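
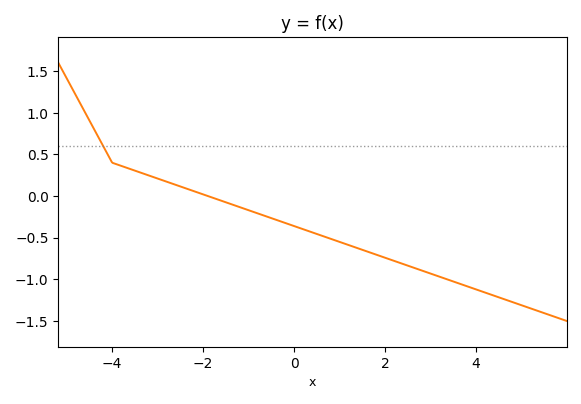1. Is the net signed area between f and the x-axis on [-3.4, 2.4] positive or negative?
negative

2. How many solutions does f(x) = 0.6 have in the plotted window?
1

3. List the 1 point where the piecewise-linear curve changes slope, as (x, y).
(-4, 0.4)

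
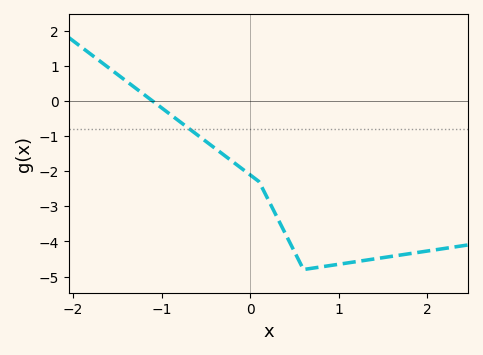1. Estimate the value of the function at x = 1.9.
-4.31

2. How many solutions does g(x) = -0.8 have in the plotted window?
1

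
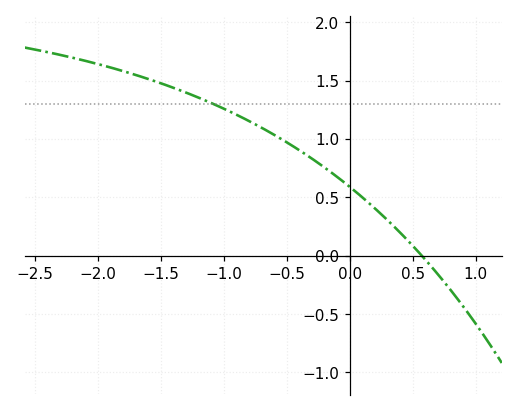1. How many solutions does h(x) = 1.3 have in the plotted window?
1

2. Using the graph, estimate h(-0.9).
1.2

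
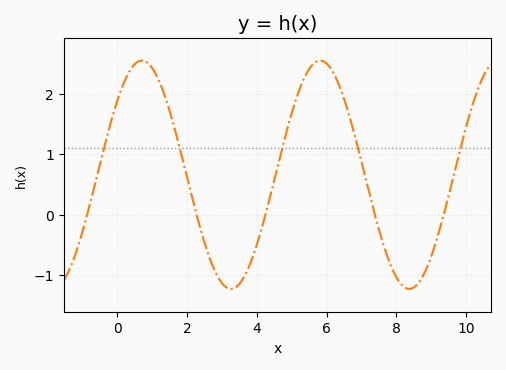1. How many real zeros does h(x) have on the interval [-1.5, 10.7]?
5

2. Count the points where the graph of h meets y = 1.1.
5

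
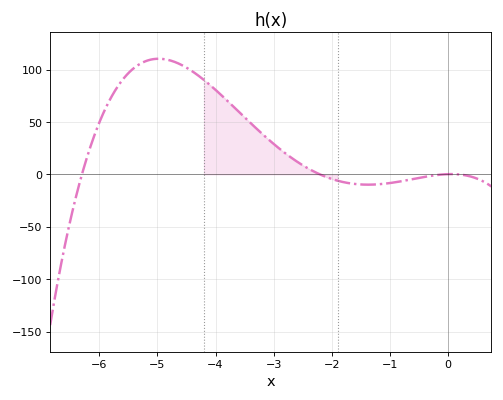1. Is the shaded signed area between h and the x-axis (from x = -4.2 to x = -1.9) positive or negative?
positive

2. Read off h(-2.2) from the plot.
0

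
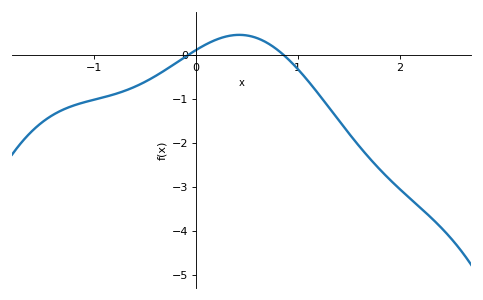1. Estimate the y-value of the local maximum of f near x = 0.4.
0.463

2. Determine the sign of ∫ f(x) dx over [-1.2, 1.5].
negative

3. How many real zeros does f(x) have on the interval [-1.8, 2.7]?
2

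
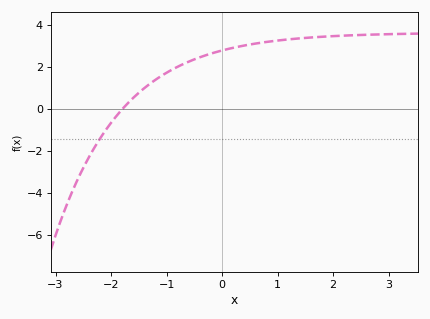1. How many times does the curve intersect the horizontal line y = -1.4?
1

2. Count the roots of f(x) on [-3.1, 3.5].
1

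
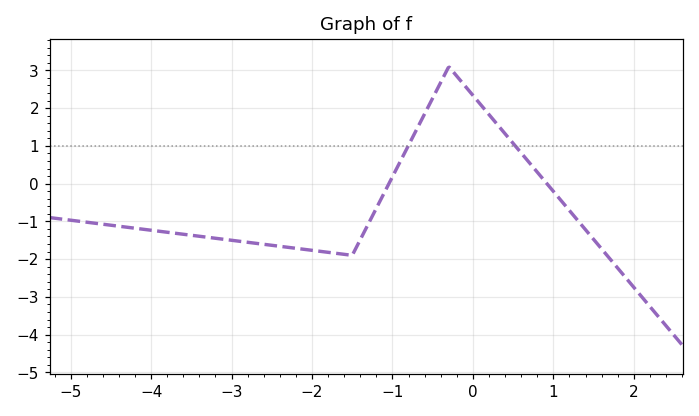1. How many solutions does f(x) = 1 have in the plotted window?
2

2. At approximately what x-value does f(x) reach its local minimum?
-1.5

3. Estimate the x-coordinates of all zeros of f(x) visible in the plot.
-1.04, 0.919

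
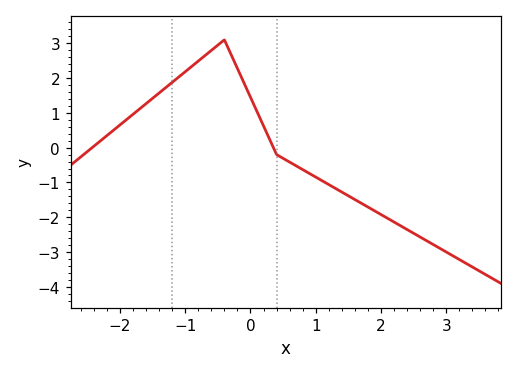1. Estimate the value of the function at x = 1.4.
-1.3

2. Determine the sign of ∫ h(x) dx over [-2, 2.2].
positive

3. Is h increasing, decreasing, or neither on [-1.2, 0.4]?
neither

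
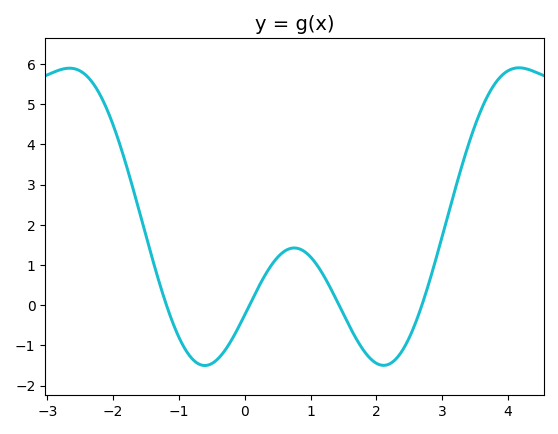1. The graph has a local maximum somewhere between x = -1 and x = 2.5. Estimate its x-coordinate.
0.8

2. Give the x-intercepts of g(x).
-1.2, 0, 1.4, 2.6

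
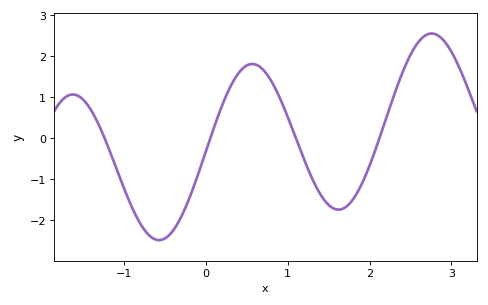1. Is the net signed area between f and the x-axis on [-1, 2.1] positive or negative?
negative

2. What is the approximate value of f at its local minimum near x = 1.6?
-1.7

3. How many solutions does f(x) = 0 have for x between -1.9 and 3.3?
4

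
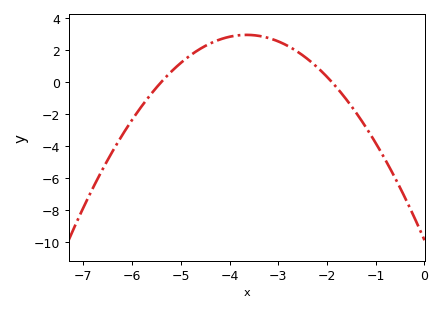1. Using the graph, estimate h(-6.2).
-3.3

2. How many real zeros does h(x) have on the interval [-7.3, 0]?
2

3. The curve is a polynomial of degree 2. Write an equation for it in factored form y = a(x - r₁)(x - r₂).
y = -0.96(x + 5.4)(x + 1.9)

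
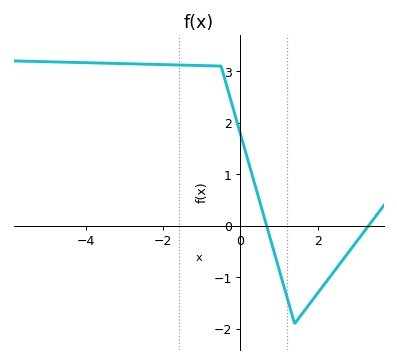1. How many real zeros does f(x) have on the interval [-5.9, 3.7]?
2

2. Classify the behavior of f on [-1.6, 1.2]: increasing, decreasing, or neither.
decreasing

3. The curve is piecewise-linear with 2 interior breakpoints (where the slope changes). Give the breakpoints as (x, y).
(-0.5, 3.1); (1.4, -1.9)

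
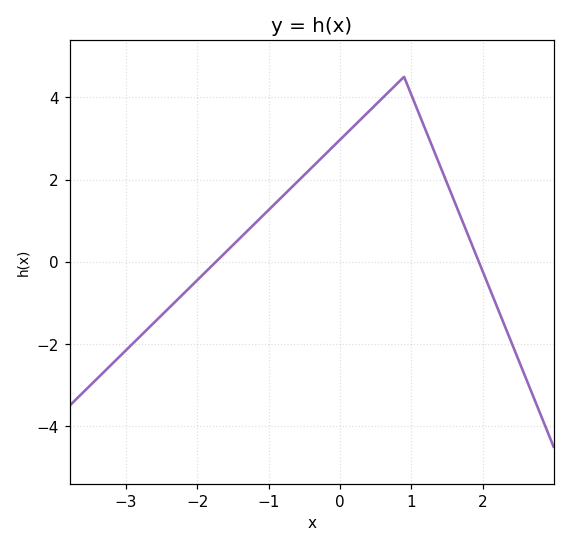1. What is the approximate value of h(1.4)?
2.4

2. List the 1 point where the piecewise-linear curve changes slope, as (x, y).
(0.9, 4.5)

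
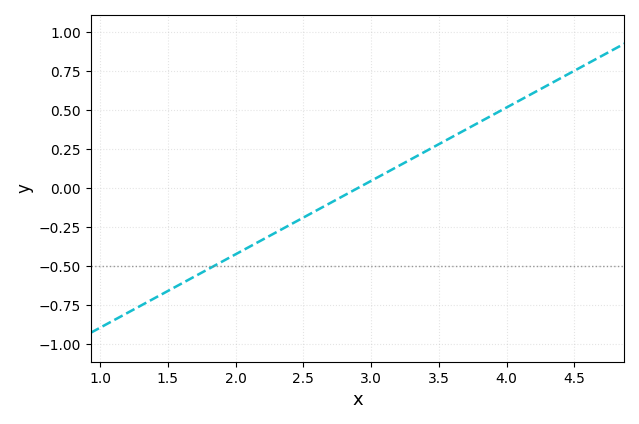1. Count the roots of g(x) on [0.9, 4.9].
1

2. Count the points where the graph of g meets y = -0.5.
1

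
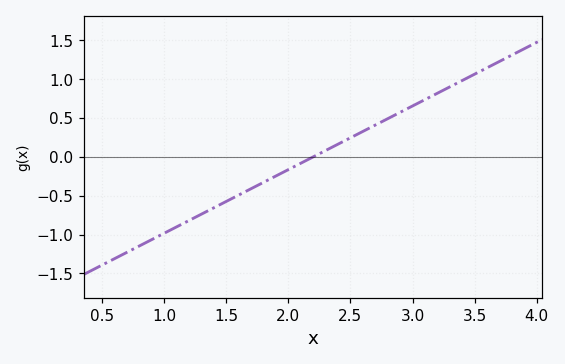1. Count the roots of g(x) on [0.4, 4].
1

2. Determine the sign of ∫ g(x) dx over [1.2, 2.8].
negative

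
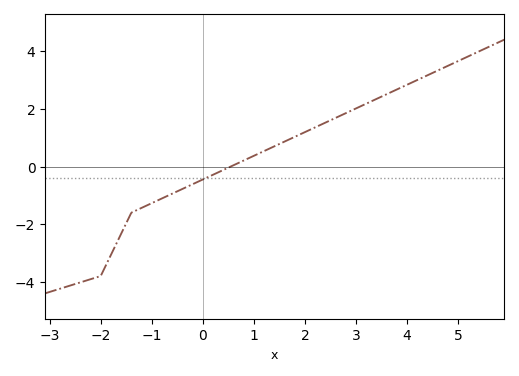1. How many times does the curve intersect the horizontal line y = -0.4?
1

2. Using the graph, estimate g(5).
3.6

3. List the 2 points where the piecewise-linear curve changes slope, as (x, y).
(-2, -3.8); (-1.4, -1.6)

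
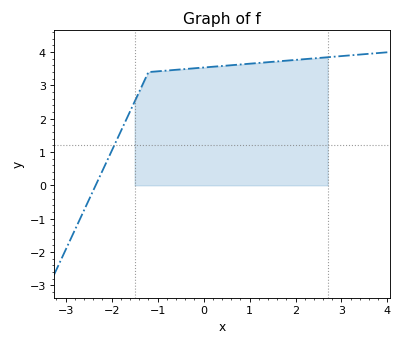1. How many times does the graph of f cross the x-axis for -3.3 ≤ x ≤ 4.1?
1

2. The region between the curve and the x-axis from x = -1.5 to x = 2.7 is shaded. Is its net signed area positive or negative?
positive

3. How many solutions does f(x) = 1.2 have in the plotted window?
1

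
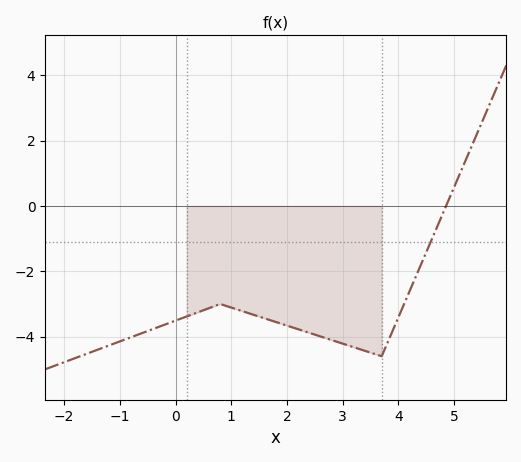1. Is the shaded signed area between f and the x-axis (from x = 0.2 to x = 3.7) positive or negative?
negative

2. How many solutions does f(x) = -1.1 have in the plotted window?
1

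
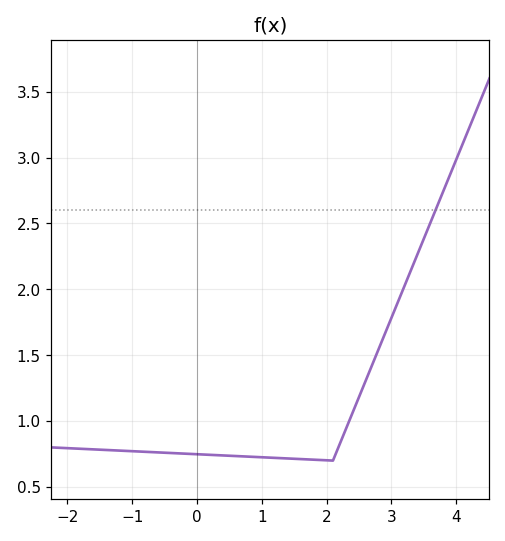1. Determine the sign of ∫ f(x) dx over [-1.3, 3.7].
positive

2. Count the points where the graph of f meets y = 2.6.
1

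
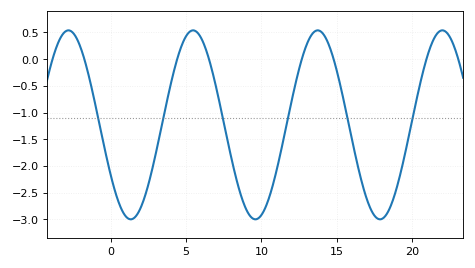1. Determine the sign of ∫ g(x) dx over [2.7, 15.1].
negative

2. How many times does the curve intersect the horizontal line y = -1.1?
6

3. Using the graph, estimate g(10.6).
-2.5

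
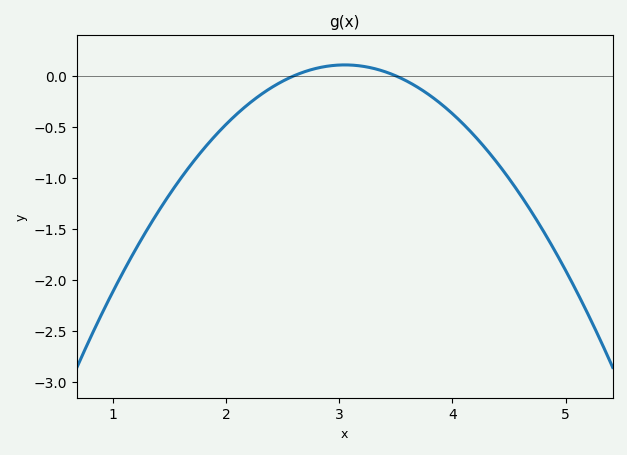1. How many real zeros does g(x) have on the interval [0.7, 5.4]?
2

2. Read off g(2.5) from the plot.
-0.05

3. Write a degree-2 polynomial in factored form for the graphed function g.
y = -0.53(x - 2.6)(x - 3.5)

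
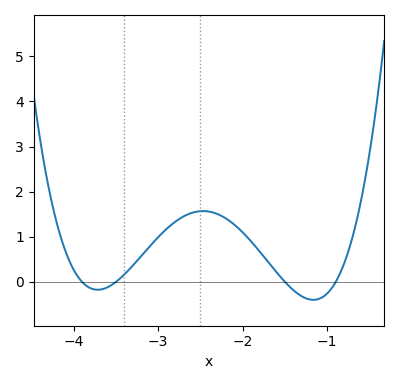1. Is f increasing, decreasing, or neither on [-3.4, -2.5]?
increasing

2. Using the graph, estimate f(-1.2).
-0.4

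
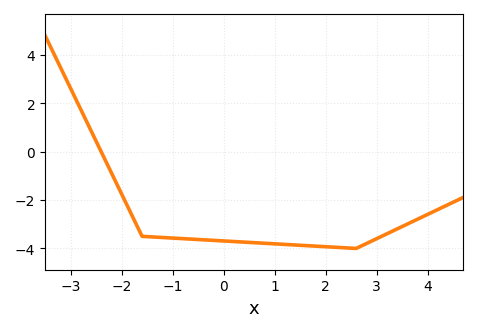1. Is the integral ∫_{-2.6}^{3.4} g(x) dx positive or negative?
negative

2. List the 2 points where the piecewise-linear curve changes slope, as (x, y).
(-1.6, -3.5); (2.6, -4)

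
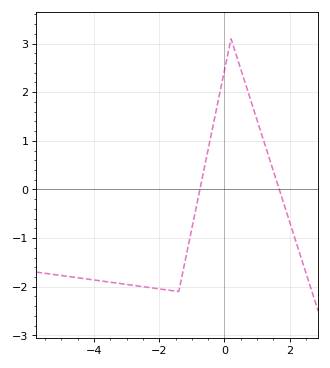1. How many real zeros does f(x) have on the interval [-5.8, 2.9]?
2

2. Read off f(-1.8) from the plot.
-2.06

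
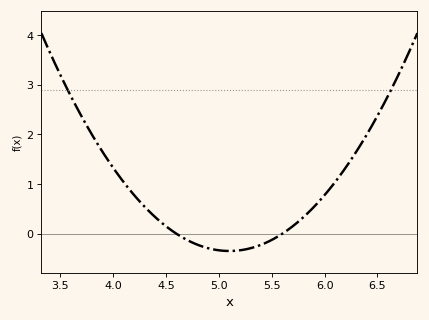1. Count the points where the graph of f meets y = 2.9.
2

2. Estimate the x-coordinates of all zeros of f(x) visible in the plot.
4.6, 5.6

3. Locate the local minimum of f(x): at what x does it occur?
5.1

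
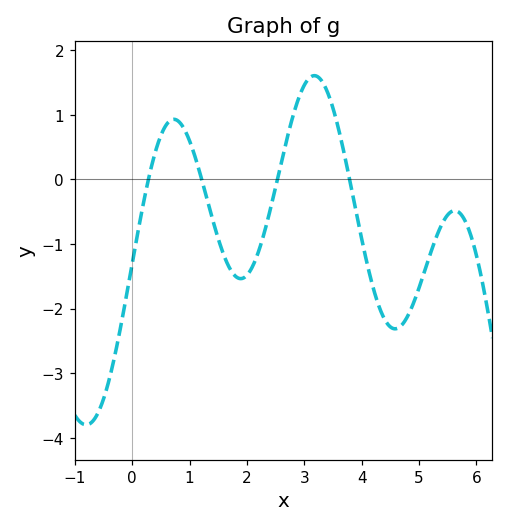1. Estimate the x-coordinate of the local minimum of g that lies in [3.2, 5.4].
4.58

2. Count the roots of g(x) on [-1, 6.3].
4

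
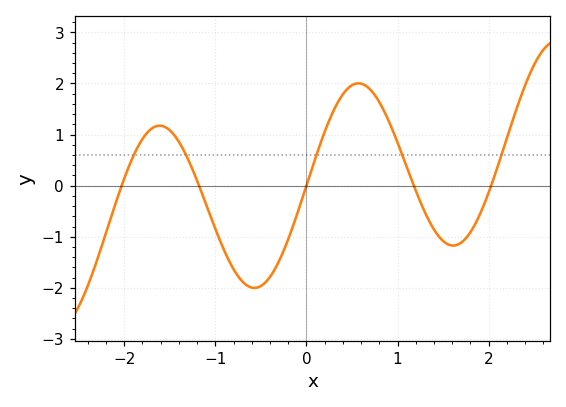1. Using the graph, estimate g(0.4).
1.8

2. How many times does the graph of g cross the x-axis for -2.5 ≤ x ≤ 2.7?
5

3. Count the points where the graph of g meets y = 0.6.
5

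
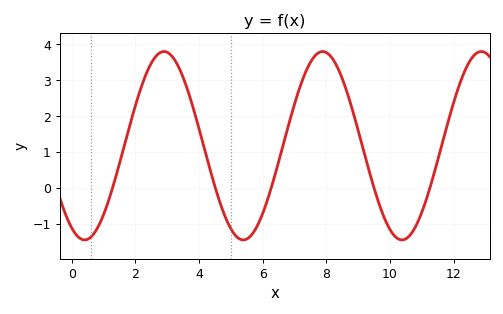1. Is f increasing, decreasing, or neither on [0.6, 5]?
neither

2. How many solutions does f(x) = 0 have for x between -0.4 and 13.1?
5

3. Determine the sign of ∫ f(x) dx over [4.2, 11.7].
positive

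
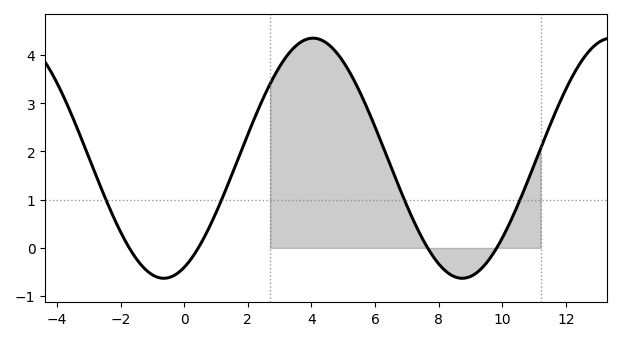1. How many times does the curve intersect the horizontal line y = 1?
4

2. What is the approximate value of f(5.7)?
2.97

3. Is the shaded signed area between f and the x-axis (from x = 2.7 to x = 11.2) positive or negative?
positive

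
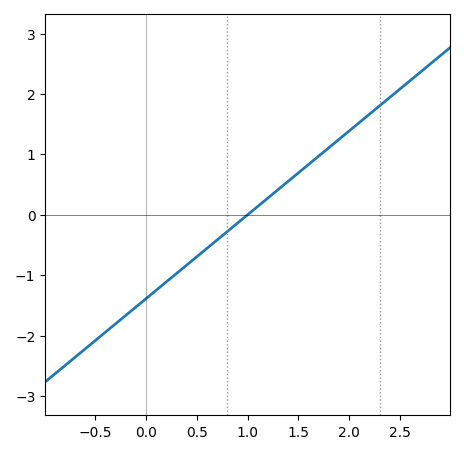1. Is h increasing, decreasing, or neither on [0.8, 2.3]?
increasing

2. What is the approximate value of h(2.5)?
2.08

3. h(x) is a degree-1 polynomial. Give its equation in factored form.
y = 1.39(x - 1)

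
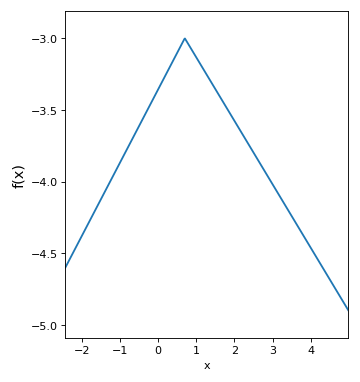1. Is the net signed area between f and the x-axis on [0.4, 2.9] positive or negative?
negative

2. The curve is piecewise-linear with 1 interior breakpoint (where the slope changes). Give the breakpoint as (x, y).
(0.7, -3)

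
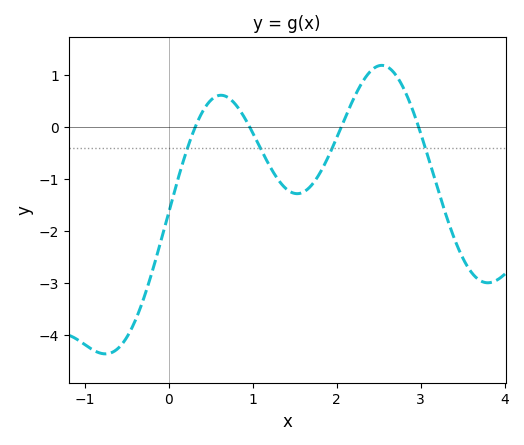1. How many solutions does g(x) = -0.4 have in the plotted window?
4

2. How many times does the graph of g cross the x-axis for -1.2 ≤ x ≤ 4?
4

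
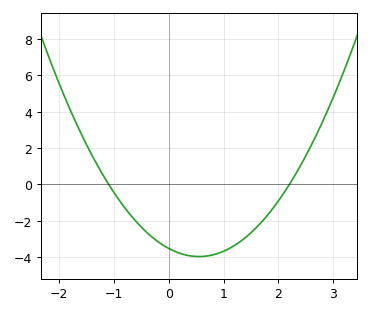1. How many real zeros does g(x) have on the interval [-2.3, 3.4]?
2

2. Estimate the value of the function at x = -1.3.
1.02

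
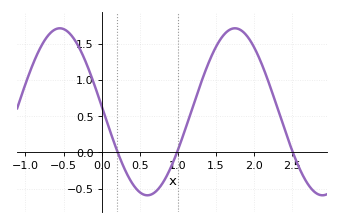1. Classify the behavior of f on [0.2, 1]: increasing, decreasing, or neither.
neither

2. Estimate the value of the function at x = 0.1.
0.329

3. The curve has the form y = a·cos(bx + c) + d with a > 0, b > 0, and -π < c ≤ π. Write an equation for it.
y = 1.15cos(2.73x + 1.5) + 0.56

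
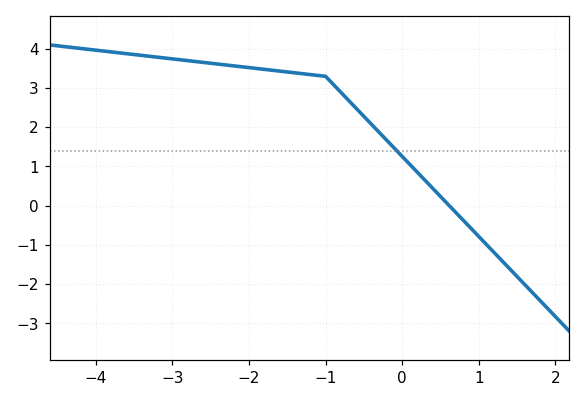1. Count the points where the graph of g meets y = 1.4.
1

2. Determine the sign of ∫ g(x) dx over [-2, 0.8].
positive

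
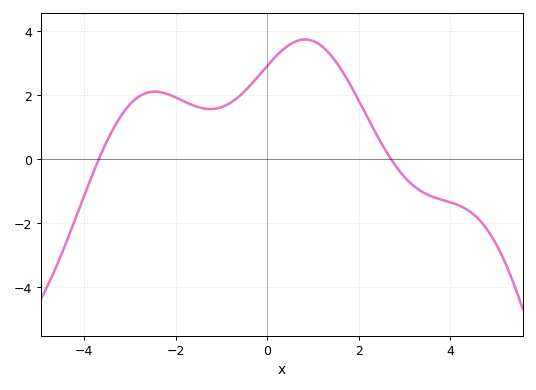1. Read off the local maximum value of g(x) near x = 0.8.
3.74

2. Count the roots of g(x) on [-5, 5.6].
2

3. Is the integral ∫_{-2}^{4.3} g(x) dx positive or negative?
positive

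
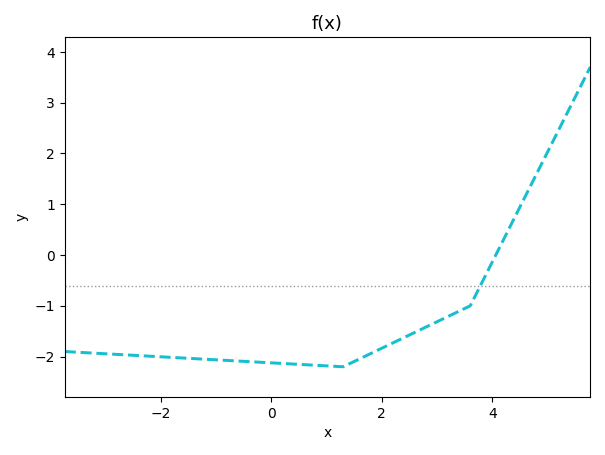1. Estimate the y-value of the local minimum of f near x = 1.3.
-2.2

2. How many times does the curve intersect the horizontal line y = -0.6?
1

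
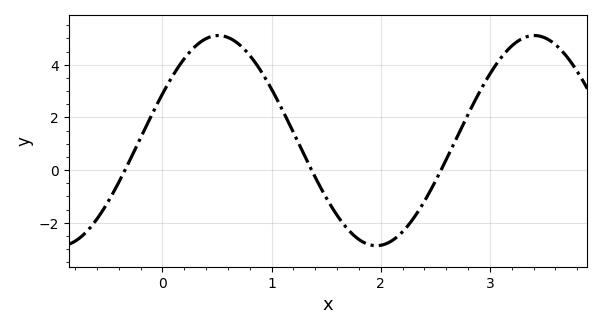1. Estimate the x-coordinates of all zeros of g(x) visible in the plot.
-0.343, 1.37, 2.55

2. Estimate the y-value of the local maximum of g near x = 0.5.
5.11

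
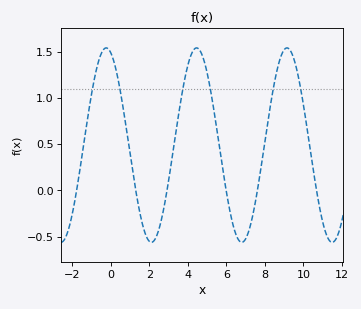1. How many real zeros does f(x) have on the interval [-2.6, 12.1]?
6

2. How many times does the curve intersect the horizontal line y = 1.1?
6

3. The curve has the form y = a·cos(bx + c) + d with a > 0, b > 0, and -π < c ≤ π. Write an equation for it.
y = 1.05cos(1.34x + 0.312) + 0.49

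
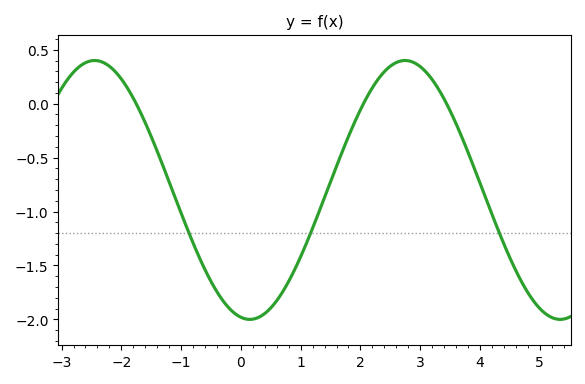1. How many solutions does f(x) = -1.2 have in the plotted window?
3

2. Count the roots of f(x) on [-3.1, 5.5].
3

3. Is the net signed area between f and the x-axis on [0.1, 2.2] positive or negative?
negative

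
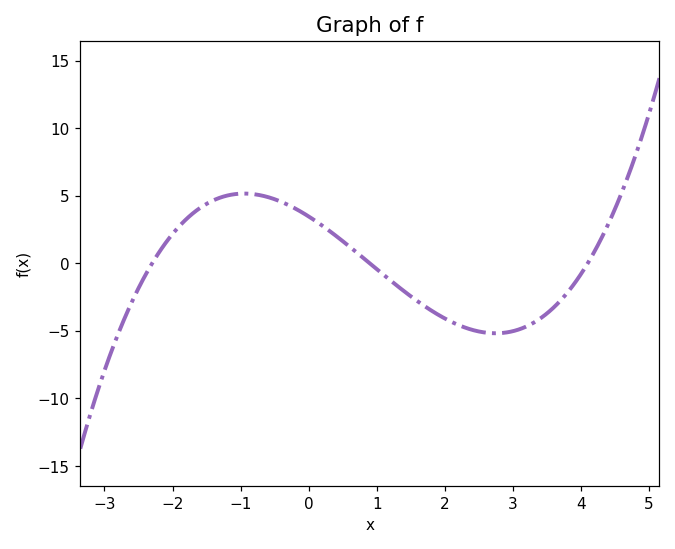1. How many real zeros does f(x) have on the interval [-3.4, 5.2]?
3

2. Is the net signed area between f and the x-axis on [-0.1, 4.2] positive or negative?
negative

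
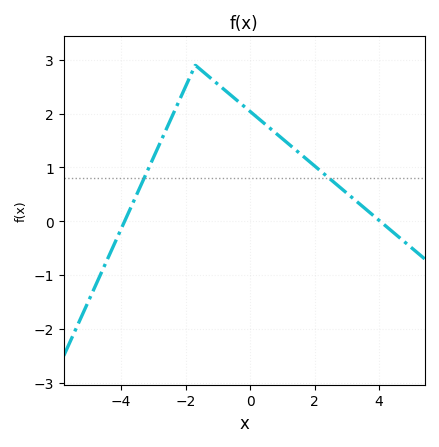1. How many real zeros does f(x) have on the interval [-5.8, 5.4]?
2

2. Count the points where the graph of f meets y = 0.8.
2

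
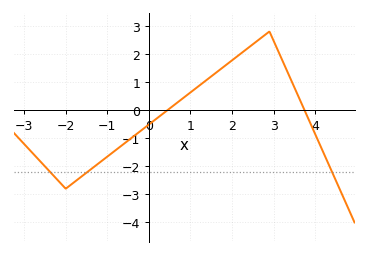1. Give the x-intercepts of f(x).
0.4, 3.8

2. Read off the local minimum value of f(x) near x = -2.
-2.8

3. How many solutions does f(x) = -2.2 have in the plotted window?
3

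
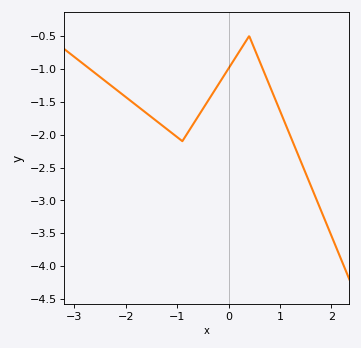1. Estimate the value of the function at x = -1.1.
-2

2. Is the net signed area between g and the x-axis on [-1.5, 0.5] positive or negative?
negative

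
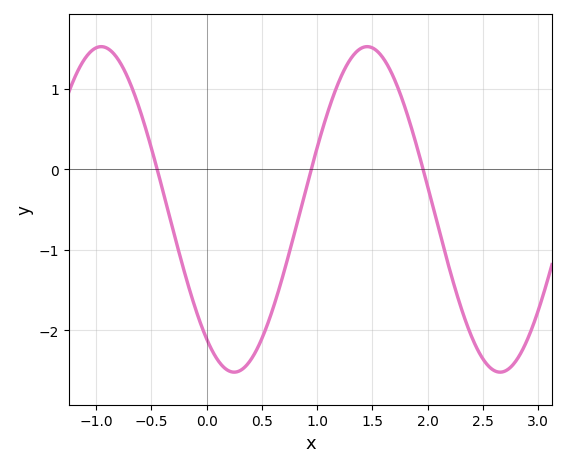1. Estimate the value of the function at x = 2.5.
-2.4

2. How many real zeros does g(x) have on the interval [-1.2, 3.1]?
3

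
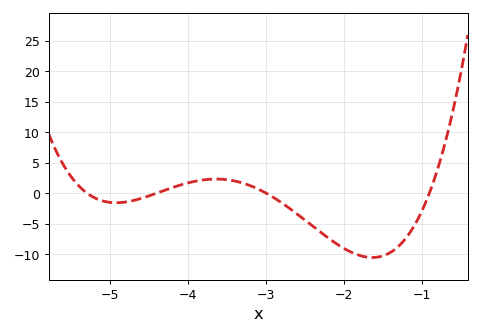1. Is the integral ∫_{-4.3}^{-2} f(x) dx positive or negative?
negative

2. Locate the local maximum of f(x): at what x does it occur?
-3.64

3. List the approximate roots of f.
-5.3, -4.4, -3, -0.9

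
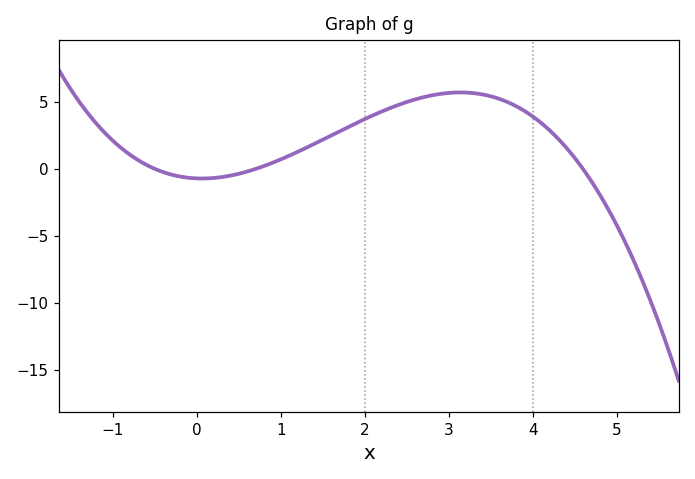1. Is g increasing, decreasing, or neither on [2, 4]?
neither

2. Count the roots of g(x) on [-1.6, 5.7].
3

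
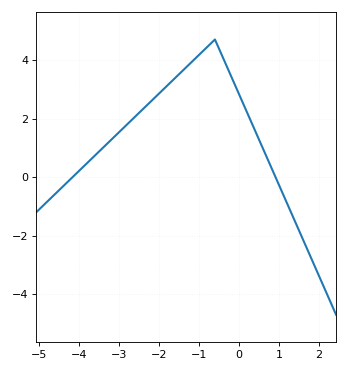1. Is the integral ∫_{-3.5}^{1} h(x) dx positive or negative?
positive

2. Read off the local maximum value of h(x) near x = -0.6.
4.7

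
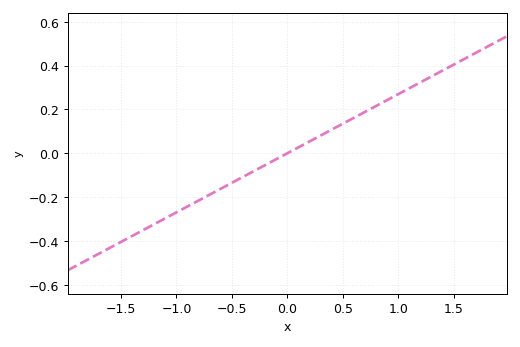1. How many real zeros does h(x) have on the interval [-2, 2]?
1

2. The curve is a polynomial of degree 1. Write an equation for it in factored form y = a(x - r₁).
y = 0.27(x - 0)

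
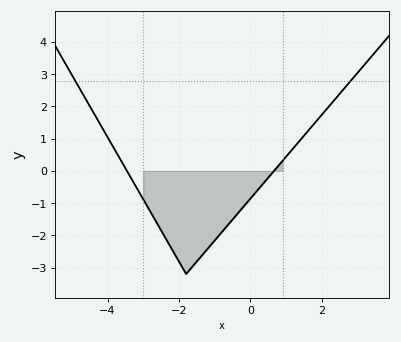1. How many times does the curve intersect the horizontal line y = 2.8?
2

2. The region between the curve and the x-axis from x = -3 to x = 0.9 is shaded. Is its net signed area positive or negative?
negative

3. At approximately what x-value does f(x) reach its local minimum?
-1.8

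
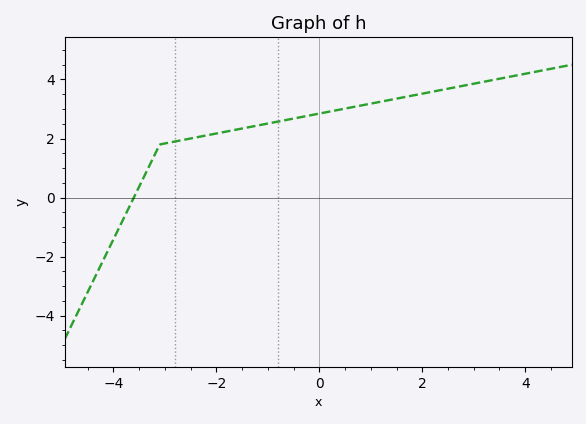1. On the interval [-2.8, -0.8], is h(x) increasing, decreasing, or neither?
increasing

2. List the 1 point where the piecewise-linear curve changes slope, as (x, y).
(-3.1, 1.8)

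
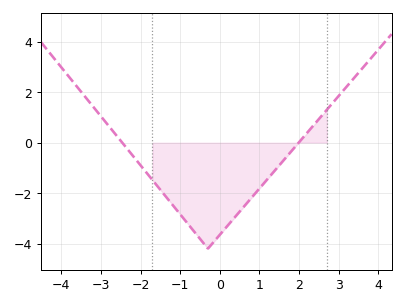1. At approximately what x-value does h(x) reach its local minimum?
-0.4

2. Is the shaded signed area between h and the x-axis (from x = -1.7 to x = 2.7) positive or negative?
negative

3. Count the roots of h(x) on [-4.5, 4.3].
2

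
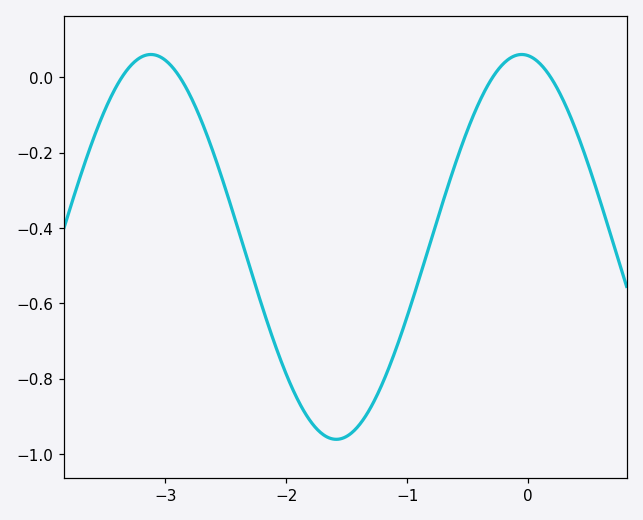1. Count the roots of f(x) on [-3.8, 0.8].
4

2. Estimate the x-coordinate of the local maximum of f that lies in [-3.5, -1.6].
-3.1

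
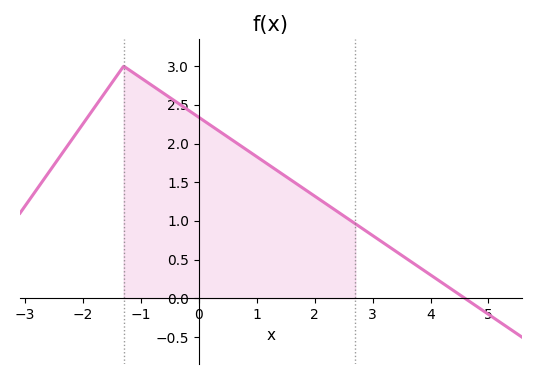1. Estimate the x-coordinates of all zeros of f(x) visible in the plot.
4.6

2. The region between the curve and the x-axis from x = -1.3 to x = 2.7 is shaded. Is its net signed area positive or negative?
positive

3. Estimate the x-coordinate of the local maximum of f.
-1.4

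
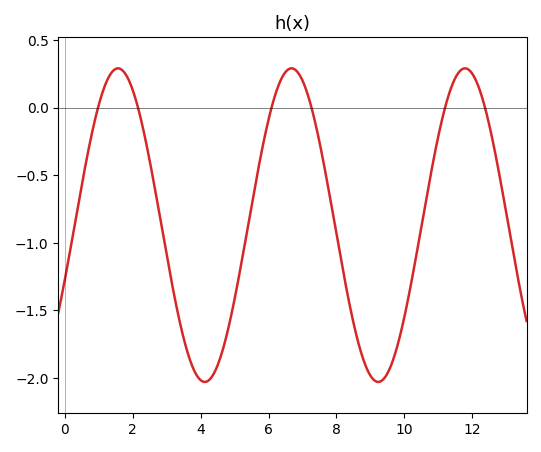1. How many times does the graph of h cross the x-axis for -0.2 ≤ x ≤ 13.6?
6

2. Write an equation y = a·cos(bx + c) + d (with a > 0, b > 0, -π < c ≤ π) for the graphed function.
y = 1.16cos(1.2x - 1.9) - 0.87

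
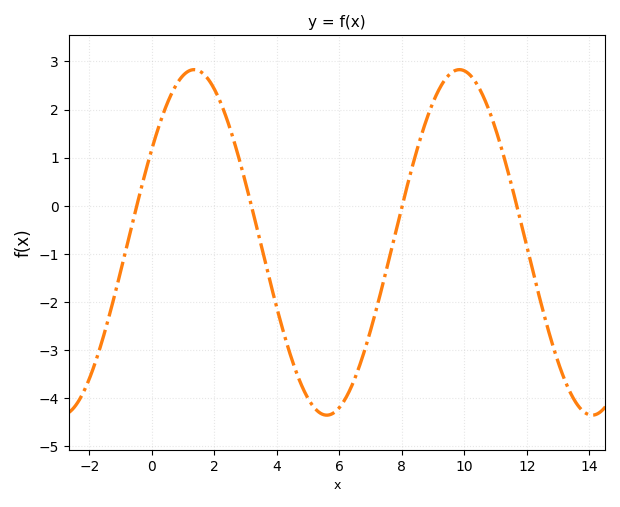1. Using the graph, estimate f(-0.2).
0.7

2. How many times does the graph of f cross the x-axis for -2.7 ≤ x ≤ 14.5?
4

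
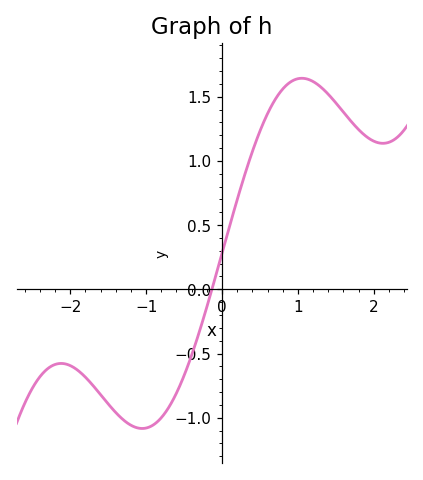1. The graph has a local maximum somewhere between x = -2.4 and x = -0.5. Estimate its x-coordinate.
-2.1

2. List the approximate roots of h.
-0.1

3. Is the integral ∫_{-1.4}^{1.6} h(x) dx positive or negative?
positive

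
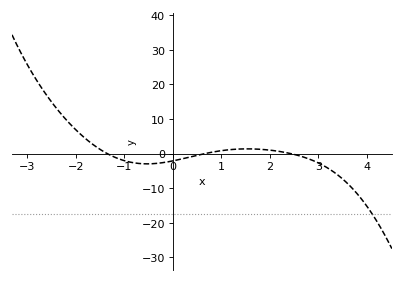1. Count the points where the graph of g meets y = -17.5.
1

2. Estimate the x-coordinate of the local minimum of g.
-0.6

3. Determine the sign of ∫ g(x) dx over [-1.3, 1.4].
negative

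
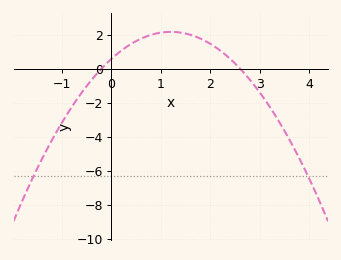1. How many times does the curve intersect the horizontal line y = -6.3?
2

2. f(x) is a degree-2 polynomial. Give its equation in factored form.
y = -1.1(x + 0.2)(x - 2.6)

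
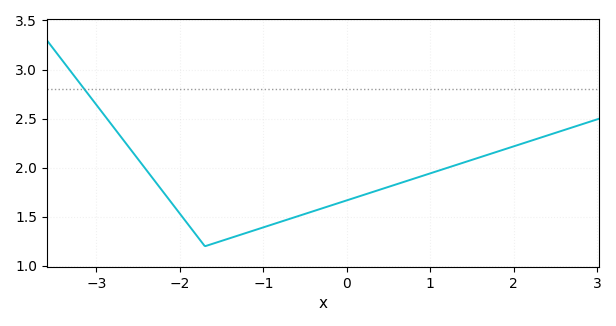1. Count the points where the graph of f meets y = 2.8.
1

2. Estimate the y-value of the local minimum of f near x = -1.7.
1.2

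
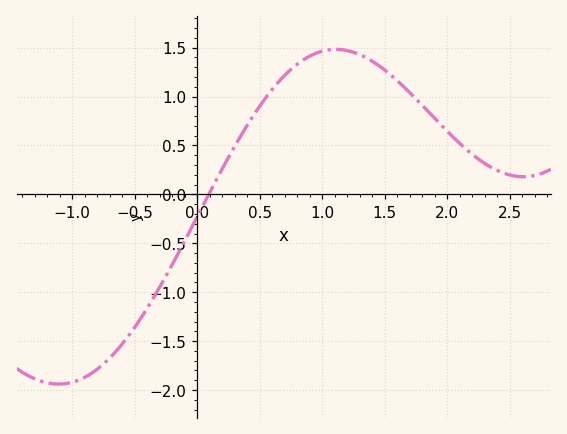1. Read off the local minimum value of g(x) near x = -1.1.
-1.94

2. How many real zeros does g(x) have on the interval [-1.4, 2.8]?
1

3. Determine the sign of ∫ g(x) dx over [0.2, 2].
positive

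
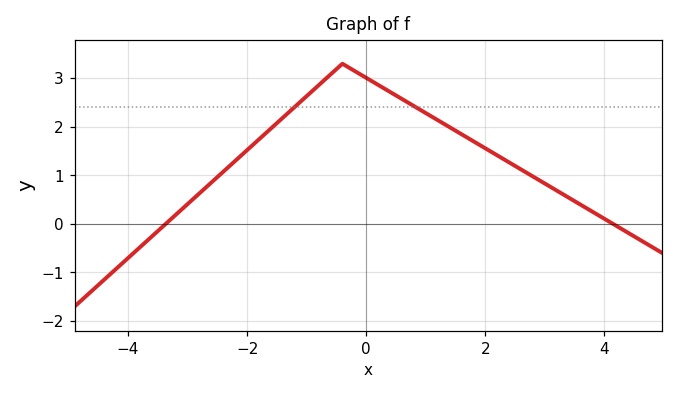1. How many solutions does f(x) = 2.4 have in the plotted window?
2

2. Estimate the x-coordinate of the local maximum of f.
-0.401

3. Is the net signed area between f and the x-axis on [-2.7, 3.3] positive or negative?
positive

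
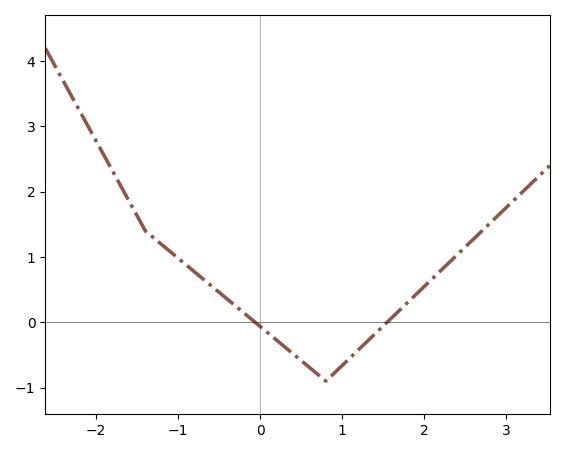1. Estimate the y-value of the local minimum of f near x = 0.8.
-0.9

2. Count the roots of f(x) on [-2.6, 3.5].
2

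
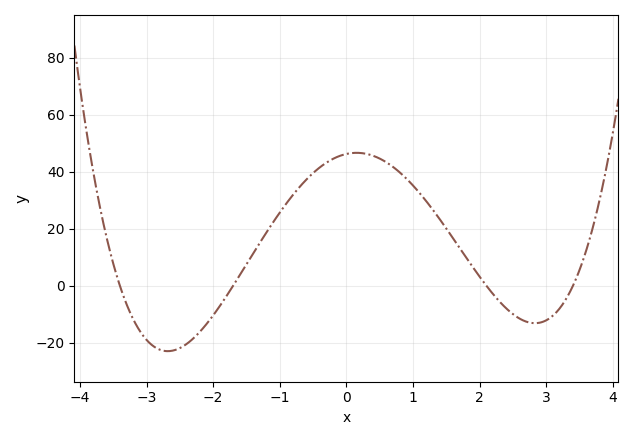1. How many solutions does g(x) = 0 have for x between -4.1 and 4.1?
4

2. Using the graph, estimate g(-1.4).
11.3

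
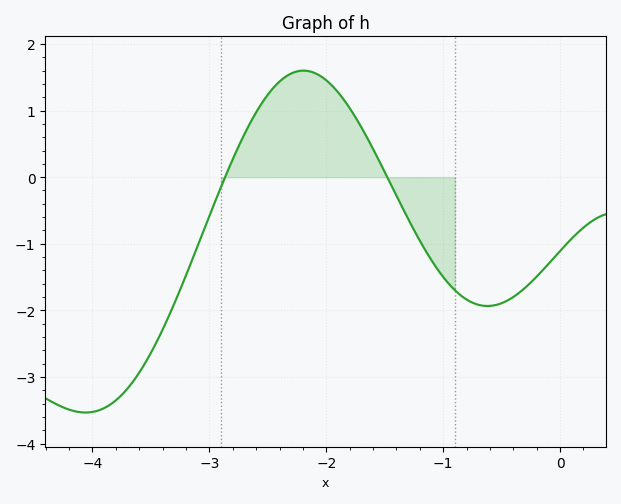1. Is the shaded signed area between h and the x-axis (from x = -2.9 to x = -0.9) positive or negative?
positive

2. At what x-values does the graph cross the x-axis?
-2.87, -1.48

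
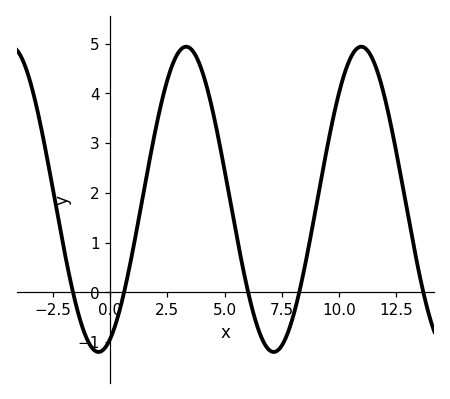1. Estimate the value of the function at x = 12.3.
3.3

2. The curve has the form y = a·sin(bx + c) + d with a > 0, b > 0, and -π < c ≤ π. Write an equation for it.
y = 3.07sin(0.82x - 1.1) + 1.87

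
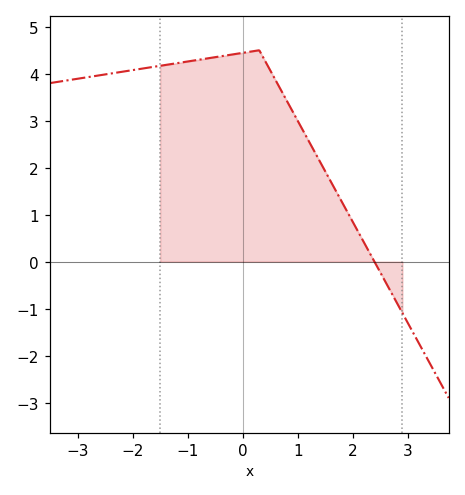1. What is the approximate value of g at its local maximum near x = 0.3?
4.5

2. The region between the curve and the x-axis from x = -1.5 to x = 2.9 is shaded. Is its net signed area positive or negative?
positive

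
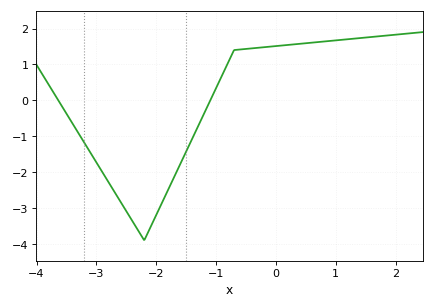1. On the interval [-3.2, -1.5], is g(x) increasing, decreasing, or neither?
neither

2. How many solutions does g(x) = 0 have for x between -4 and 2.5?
2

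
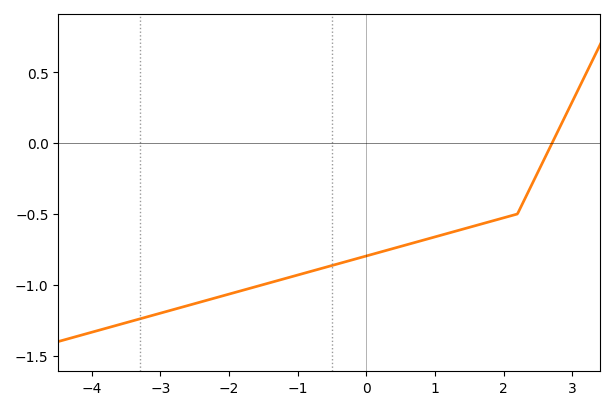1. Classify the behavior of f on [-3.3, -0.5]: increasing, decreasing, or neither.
increasing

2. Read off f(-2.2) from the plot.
-1.09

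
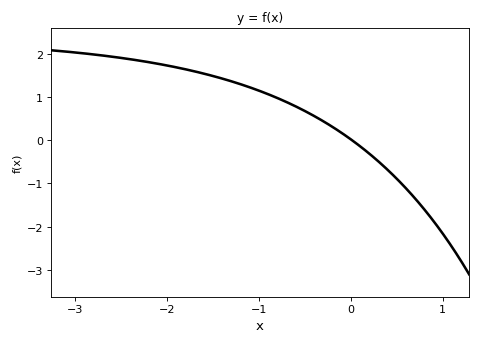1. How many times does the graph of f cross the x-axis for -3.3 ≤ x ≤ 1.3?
1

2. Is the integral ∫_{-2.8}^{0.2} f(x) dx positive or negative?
positive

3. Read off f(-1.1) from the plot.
1.2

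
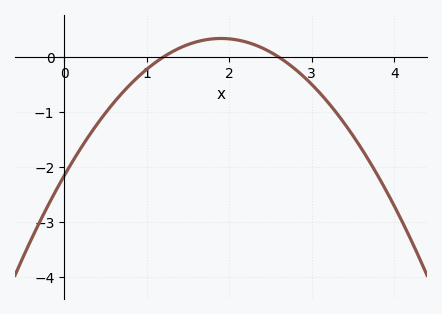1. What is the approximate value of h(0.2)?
-1.66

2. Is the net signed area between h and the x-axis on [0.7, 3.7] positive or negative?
negative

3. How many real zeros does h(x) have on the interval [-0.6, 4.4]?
2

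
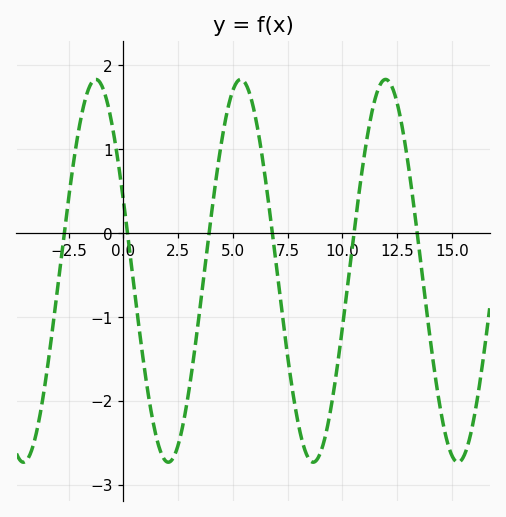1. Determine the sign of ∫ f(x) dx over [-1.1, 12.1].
negative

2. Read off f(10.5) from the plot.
-0.067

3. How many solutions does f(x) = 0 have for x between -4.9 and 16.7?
6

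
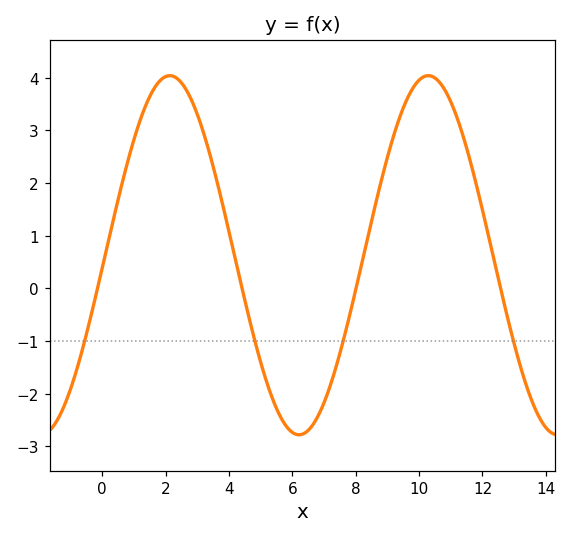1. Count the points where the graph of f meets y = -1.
4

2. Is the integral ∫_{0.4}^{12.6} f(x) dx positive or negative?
positive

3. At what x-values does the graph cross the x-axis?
-0.151, 4.41, 8.01, 12.6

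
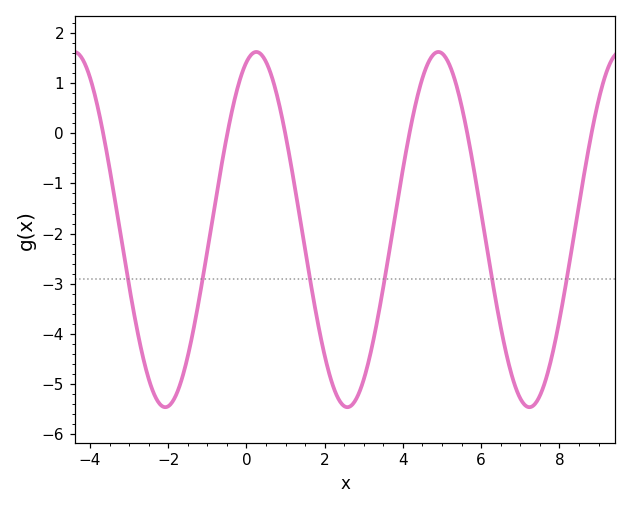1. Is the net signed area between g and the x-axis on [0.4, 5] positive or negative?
negative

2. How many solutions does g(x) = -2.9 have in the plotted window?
6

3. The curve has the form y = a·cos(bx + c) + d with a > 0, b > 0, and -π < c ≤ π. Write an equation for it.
y = 3.54cos(1.35x - 0.34) - 1.92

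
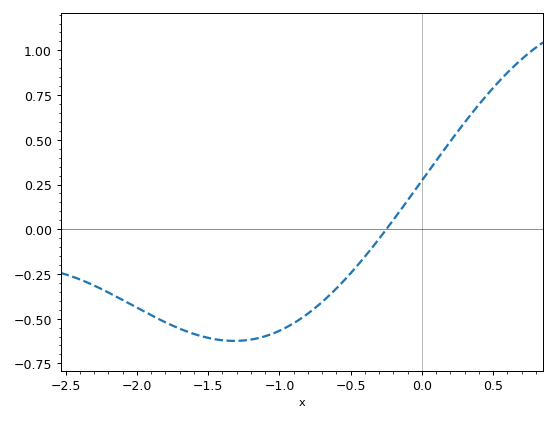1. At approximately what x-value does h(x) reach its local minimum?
-1.32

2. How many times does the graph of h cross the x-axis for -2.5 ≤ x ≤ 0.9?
1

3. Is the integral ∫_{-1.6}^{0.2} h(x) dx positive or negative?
negative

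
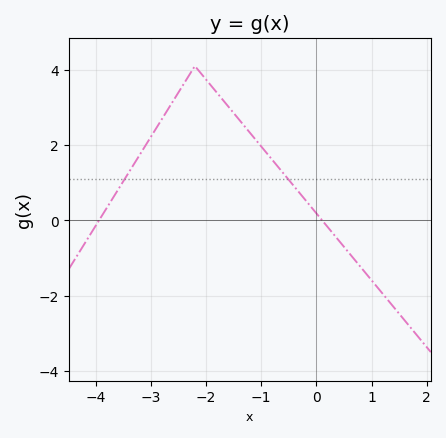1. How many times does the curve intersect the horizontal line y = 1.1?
2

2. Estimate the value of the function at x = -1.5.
2.86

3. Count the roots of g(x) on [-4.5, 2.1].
2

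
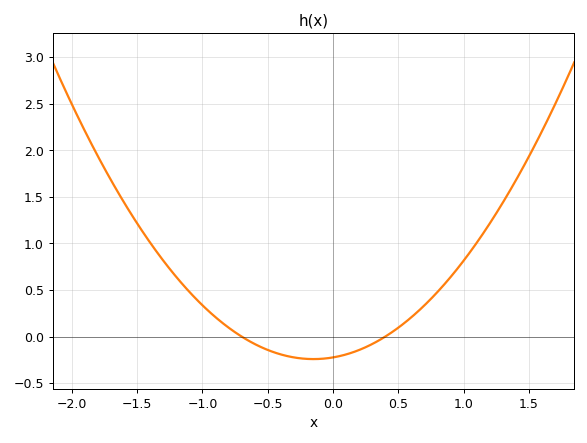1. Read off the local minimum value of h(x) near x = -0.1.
-0.25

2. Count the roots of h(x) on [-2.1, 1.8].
2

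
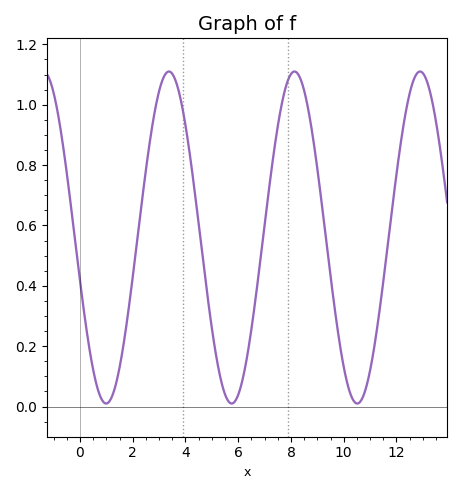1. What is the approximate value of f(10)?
0.14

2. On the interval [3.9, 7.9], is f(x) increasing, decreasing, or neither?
neither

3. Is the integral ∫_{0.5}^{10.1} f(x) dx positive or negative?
positive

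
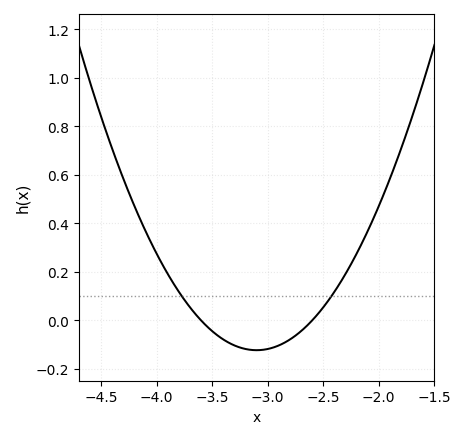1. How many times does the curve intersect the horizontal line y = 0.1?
2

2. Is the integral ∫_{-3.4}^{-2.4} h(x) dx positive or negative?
negative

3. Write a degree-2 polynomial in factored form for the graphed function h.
y = 0.49(x + 3.6)(x + 2.6)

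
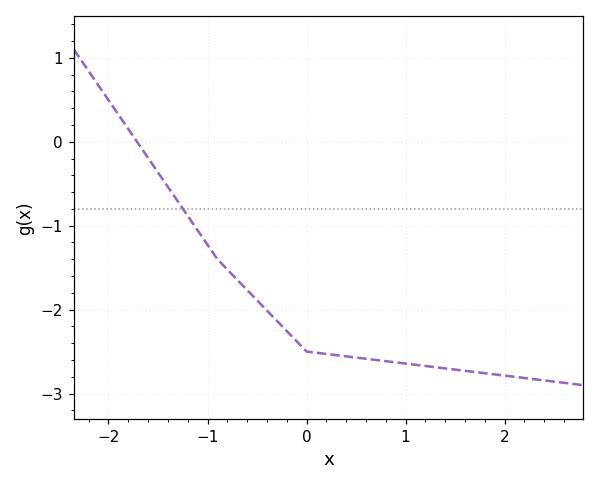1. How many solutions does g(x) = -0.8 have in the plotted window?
1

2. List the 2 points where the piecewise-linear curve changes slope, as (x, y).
(-0.9, -1.4); (0, -2.5)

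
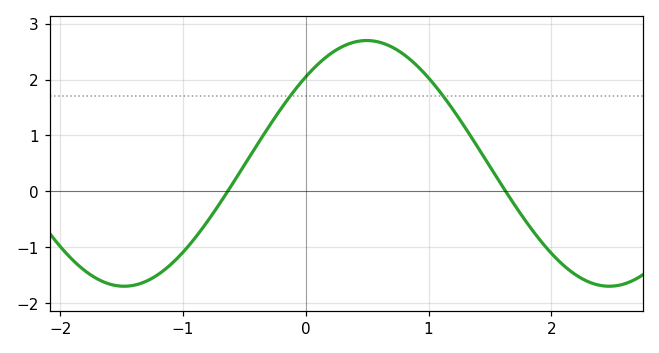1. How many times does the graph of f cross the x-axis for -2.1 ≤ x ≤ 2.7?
2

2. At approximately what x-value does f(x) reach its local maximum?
0.5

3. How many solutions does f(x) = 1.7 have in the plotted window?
2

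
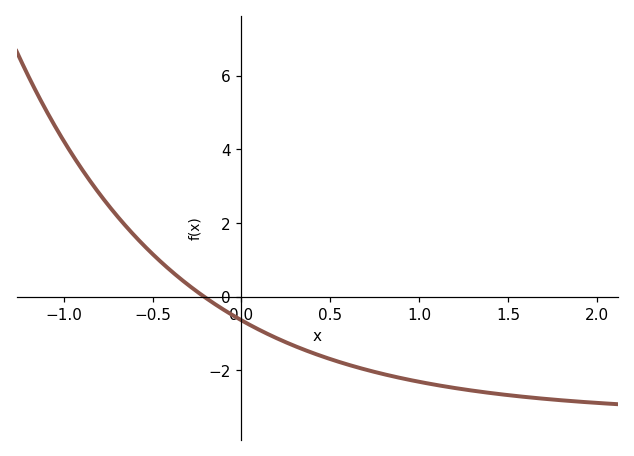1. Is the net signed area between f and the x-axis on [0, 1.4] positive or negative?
negative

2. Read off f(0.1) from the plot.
-0.898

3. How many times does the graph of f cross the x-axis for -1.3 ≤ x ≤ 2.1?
1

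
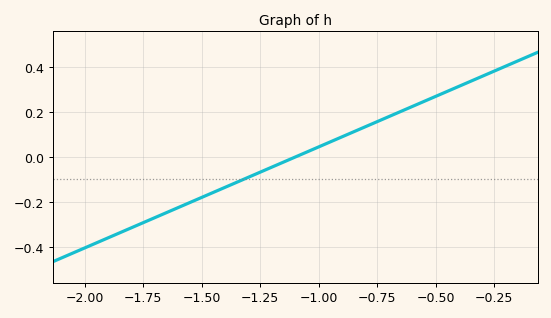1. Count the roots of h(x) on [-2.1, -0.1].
1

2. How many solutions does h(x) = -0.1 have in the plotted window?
1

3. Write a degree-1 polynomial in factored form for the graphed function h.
y = 0.45(x + 1.1)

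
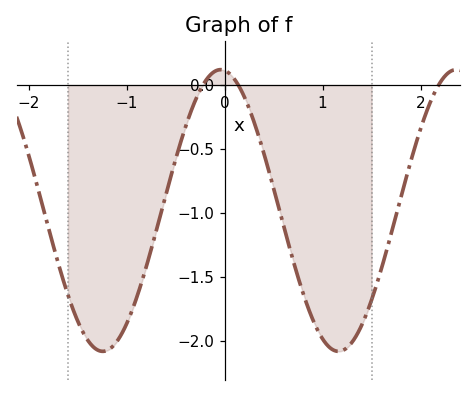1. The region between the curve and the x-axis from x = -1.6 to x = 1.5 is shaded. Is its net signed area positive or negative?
negative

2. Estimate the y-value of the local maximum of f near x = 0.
0.1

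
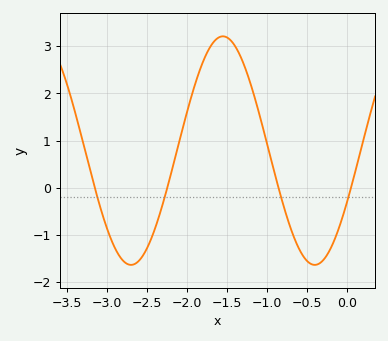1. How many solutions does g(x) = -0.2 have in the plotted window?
4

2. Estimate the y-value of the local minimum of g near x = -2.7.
-1.6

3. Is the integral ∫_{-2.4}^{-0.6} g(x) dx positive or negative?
positive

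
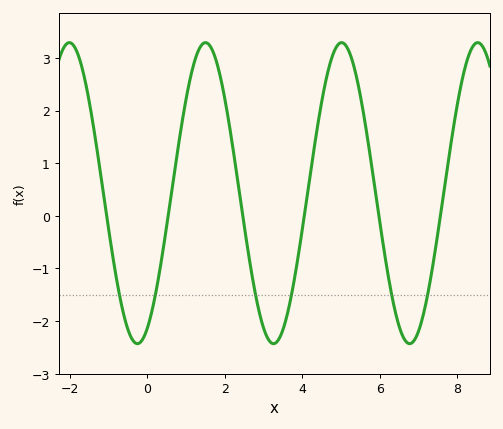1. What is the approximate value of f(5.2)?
3.1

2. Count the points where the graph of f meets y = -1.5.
6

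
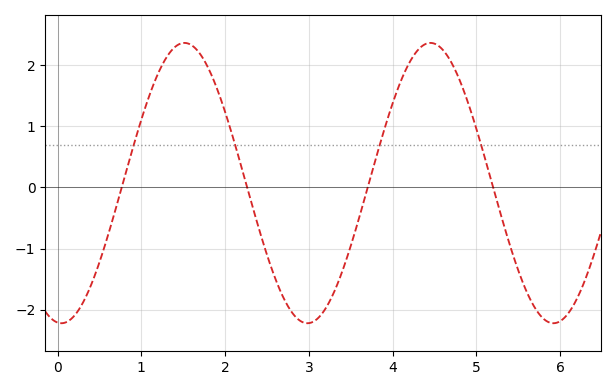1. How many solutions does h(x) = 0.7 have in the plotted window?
4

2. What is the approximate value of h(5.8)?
-2.1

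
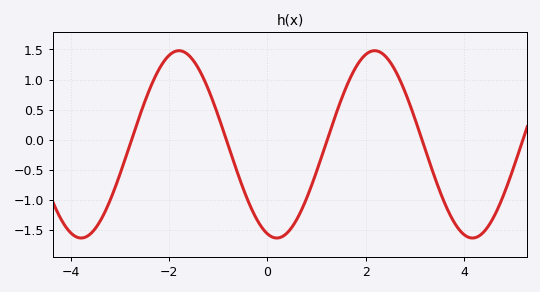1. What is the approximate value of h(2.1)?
1.47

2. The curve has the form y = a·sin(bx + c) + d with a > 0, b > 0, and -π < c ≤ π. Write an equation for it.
y = 1.56sin(1.58x - 1.87) - 0.08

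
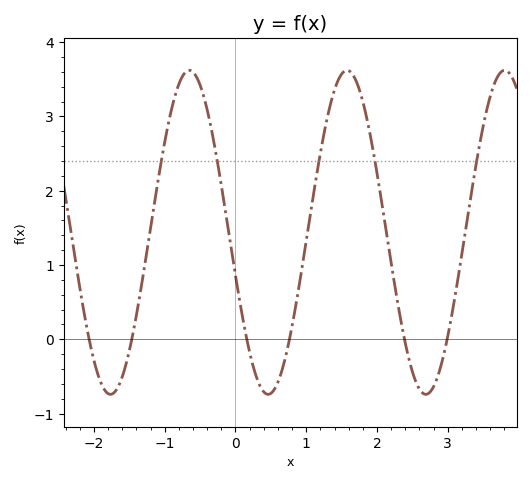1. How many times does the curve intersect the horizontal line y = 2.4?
5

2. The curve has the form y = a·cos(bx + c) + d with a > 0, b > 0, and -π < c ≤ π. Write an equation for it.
y = 2.18cos(2.82x + 1.84) + 1.44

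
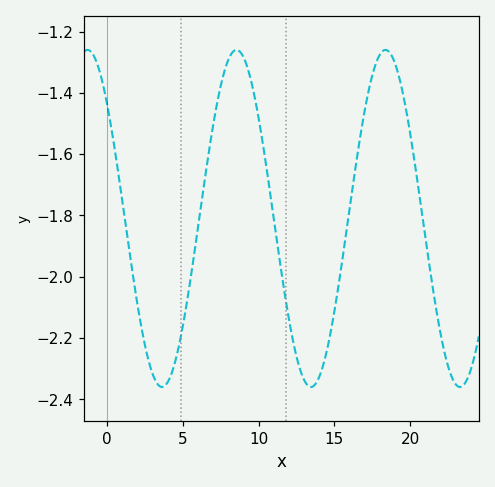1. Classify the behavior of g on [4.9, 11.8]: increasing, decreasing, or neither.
neither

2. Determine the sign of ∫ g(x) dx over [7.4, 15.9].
negative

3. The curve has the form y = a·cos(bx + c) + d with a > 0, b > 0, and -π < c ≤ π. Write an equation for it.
y = 0.55cos(0.64x + 0.81) - 1.81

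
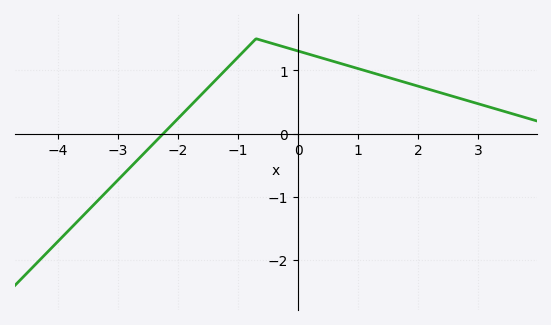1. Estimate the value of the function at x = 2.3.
0.7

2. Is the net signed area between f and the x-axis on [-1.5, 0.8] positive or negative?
positive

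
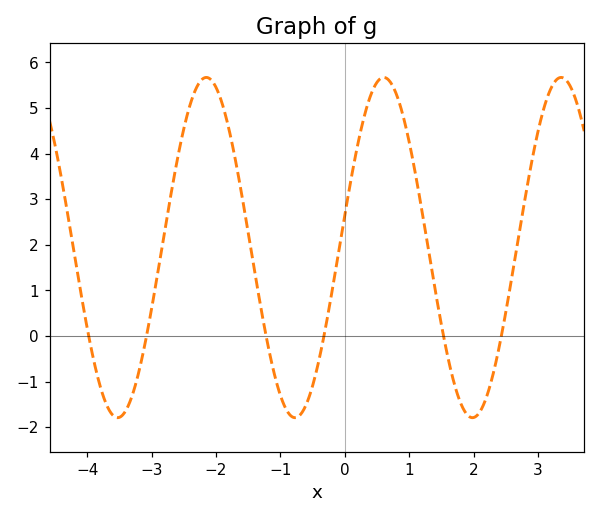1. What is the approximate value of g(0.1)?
3.5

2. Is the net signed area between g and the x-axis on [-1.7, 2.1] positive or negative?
positive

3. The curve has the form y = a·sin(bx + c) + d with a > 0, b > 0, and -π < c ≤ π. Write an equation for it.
y = 3.73sin(2.3x + 0.19) + 1.94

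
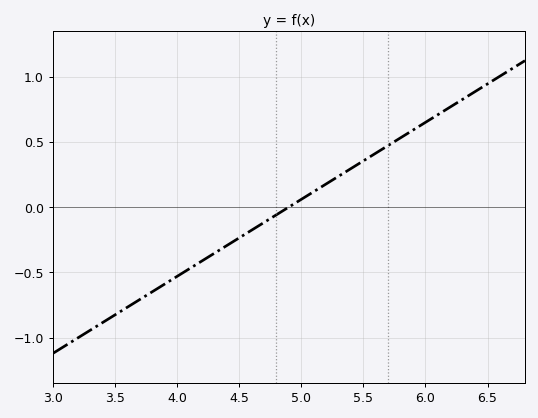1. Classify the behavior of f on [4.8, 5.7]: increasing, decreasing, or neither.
increasing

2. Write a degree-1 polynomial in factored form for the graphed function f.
y = 0.59(x - 4.9)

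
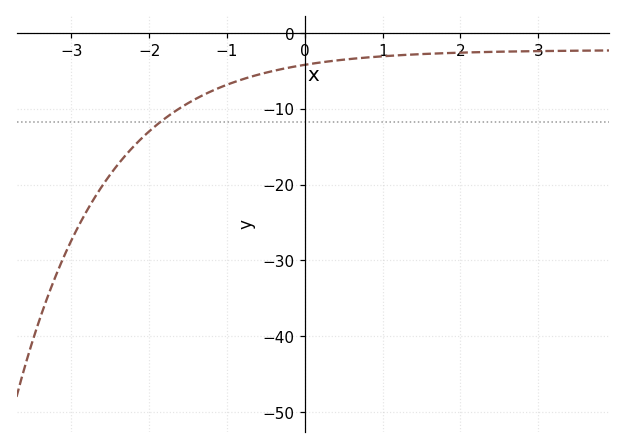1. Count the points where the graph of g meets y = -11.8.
1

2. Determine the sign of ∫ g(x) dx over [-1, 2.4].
negative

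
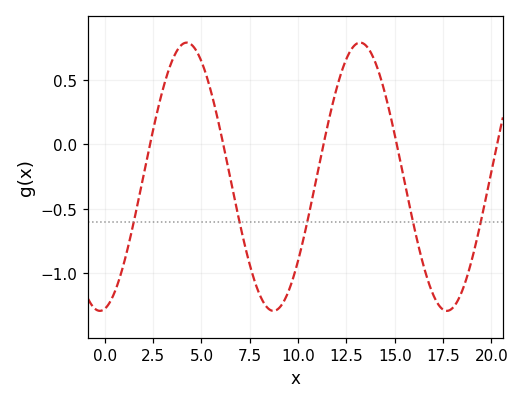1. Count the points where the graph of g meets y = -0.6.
5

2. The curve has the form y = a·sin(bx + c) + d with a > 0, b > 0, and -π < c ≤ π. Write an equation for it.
y = 1.04sin(0.7x - 1.4) - 0.25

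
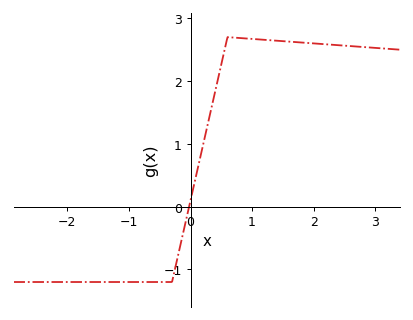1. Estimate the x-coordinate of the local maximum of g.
0.6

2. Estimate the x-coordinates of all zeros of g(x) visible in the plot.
-0.023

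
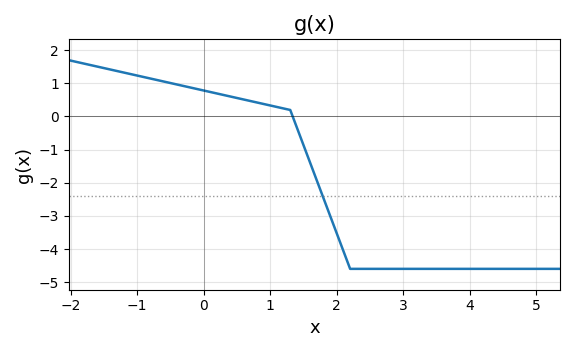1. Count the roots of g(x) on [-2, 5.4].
1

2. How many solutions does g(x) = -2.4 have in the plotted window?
1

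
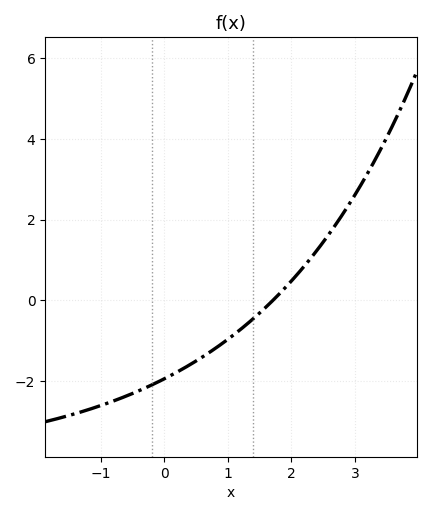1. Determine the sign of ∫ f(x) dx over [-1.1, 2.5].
negative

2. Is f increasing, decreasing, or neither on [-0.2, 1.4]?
increasing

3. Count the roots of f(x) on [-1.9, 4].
1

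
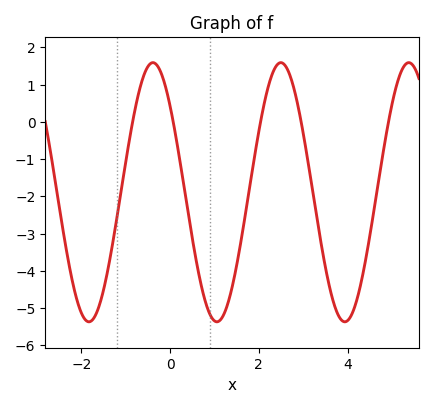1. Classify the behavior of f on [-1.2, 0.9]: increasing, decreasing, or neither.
neither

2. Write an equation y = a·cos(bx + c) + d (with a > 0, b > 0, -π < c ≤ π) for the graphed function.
y = 3.48cos(2.2x + 0.84) - 1.89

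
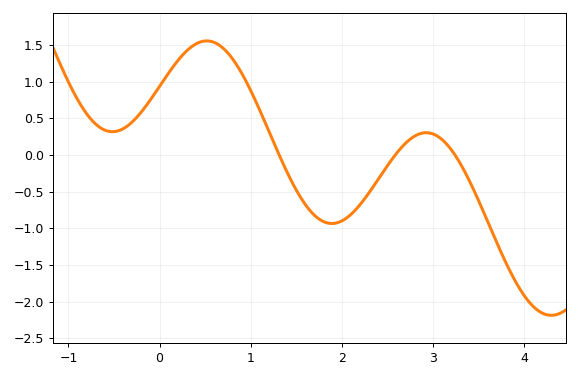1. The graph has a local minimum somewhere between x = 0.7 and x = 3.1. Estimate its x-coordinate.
1.9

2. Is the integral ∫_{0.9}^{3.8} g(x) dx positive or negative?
negative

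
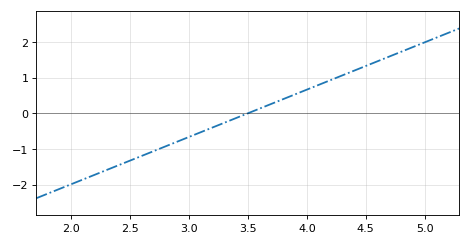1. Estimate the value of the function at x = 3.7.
0.266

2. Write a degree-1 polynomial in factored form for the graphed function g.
y = 1.33(x - 3.5)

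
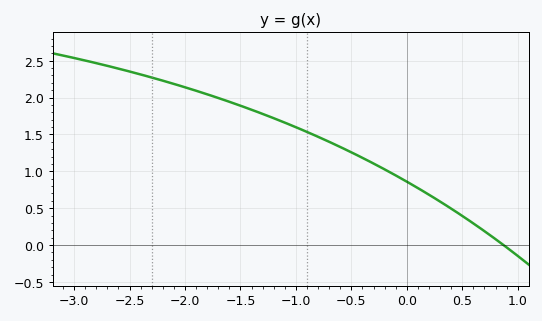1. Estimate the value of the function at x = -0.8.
1.47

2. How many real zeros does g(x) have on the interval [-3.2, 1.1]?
1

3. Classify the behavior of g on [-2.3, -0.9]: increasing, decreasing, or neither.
decreasing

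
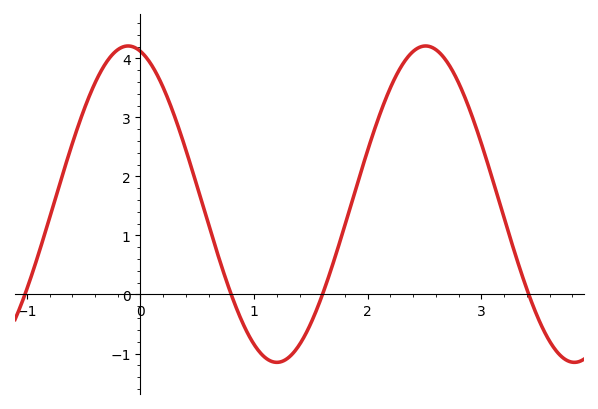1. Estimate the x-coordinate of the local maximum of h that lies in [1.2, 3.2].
2.5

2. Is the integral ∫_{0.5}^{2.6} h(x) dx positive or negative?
positive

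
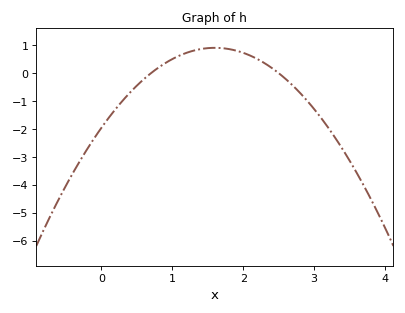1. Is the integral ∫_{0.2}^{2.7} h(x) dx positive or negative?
positive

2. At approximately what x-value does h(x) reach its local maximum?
1.6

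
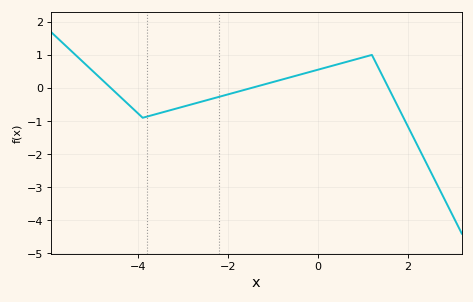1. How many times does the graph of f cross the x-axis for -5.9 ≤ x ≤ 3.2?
3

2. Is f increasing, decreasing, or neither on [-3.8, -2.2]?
increasing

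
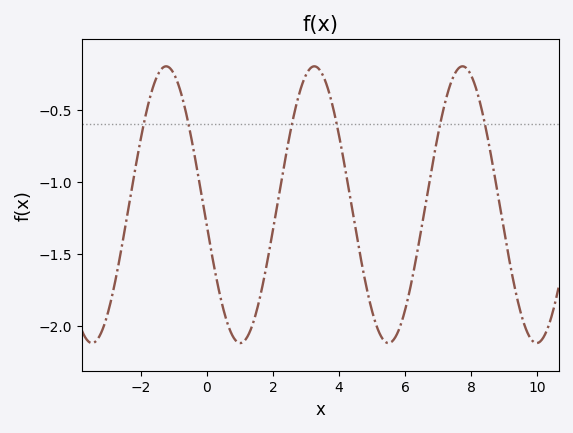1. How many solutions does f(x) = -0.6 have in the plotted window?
6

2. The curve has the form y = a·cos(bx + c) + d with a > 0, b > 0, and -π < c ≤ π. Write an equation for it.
y = 0.96cos(1.4x + 1.7) - 1.16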